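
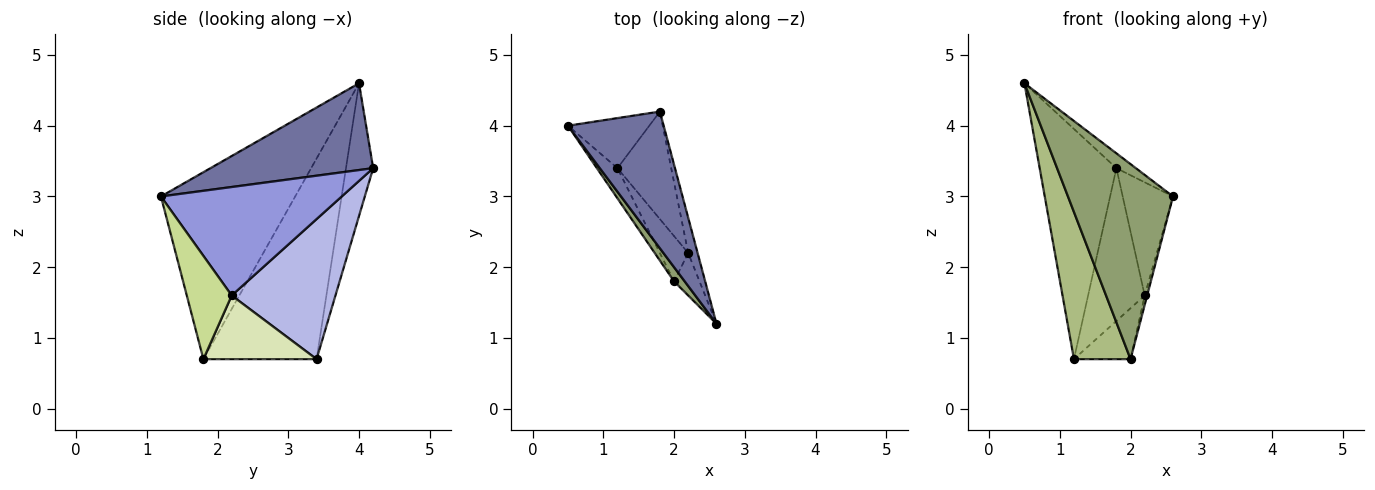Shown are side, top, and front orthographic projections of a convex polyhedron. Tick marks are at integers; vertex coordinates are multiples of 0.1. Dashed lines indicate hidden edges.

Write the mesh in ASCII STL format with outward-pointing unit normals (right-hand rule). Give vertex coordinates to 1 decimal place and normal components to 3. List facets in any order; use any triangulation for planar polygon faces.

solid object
 facet normal 0.669 0.080 0.739
  outer loop
   vertex 1.8 4.2 3.4
   vertex 0.5 4.0 4.6
   vertex 2.6 1.2 3.0
  endloop
 endfacet
 facet normal -0.327 0.923 -0.201
  outer loop
   vertex 1.2 3.4 0.7
   vertex 0.5 4.0 4.6
   vertex 1.8 4.2 3.4
  endloop
 endfacet
 facet normal 0.960 0.267 -0.083
  outer loop
   vertex 2.2 2.2 1.6
   vertex 1.8 4.2 3.4
   vertex 2.6 1.2 3.0
  endloop
 endfacet
 facet normal 0.832 0.454 -0.319
  outer loop
   vertex 2.2 2.2 1.6
   vertex 1.2 3.4 0.7
   vertex 1.8 4.2 3.4
  endloop
 endfacet
 facet normal -0.787 -0.616 0.045
  outer loop
   vertex 2.0 1.8 0.7
   vertex 2.6 1.2 3.0
   vertex 0.5 4.0 4.6
  endloop
 endfacet
 facet normal -0.891 -0.445 -0.091
  outer loop
   vertex 2.0 1.8 0.7
   vertex 0.5 4.0 4.6
   vertex 1.2 3.4 0.7
  endloop
 endfacet
 facet normal 0.970 0.053 -0.239
  outer loop
   vertex 2.0 1.8 0.7
   vertex 2.2 2.2 1.6
   vertex 2.6 1.2 3.0
  endloop
 endfacet
 facet normal 0.831 0.416 -0.369
  outer loop
   vertex 2.0 1.8 0.7
   vertex 1.2 3.4 0.7
   vertex 2.2 2.2 1.6
  endloop
 endfacet
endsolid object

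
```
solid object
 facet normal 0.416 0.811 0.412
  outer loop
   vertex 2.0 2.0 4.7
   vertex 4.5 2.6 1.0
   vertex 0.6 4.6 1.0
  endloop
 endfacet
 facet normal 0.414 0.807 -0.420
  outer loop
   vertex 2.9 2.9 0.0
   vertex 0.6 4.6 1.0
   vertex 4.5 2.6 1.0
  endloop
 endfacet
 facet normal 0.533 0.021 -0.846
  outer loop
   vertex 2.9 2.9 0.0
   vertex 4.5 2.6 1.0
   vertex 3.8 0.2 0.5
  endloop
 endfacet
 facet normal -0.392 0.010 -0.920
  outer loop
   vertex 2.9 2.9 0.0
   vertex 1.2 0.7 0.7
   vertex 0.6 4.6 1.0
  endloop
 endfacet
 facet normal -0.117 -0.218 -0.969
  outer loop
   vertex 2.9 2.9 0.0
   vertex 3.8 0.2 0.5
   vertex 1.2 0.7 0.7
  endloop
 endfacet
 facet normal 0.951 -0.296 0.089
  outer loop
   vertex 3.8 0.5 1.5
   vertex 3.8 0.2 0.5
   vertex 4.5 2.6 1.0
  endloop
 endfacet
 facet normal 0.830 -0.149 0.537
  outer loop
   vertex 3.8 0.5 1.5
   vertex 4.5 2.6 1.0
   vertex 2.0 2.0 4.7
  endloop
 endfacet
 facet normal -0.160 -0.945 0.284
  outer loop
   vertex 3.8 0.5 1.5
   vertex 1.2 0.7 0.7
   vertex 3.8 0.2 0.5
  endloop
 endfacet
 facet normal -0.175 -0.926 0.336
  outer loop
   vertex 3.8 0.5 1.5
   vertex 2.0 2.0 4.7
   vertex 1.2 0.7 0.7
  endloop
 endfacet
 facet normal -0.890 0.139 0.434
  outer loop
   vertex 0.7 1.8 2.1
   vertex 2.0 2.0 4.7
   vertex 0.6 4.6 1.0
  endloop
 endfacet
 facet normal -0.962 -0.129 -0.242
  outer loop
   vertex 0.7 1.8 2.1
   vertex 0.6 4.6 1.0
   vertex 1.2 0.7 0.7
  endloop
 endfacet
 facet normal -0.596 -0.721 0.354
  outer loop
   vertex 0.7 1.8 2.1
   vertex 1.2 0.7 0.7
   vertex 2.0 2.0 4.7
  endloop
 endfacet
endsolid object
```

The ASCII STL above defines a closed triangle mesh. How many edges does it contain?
18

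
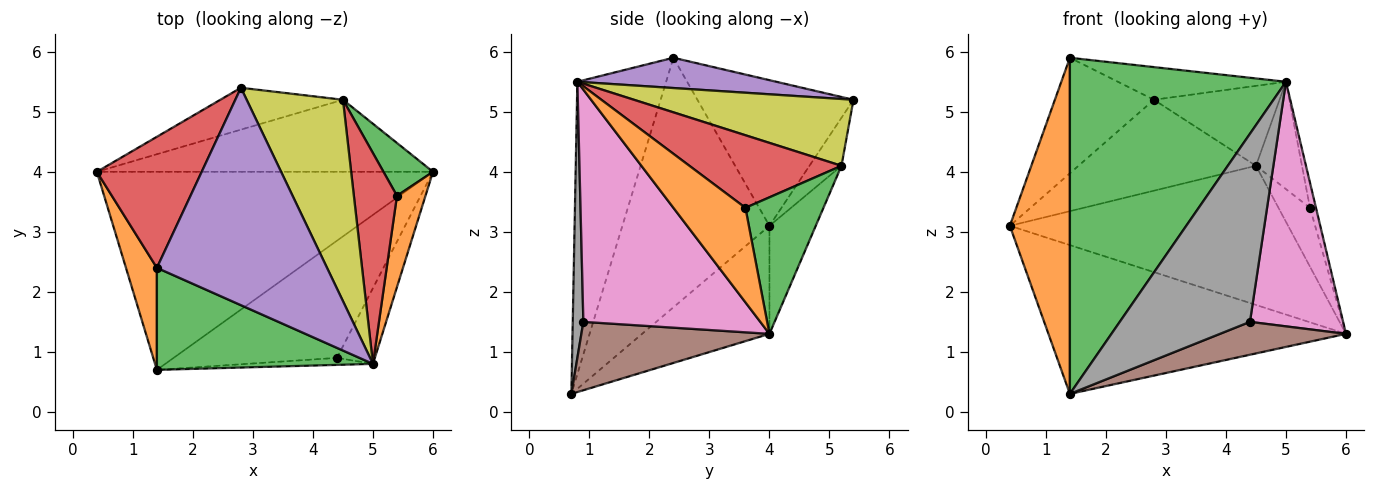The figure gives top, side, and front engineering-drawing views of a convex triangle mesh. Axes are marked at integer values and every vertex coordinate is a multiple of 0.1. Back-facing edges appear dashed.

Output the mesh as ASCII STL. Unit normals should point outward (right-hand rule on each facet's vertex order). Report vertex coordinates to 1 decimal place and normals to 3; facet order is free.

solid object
 facet normal -0.249 0.582 -0.774
  outer loop
   vertex 1.4 0.7 0.3
   vertex 0.4 4.0 3.1
   vertex 6.0 4.0 1.3
  endloop
 endfacet
 facet normal -0.920 -0.375 0.114
  outer loop
   vertex 1.4 2.4 5.9
   vertex 0.4 4.0 3.1
   vertex 1.4 0.7 0.3
  endloop
 endfacet
 facet normal -0.366 -0.891 0.270
  outer loop
   vertex 5.0 0.8 5.5
   vertex 1.4 2.4 5.9
   vertex 1.4 0.7 0.3
  endloop
 endfacet
 facet normal -0.722 0.458 0.519
  outer loop
   vertex 2.8 5.4 5.2
   vertex 0.4 4.0 3.1
   vertex 1.4 2.4 5.9
  endloop
 endfacet
 facet normal 0.173 0.146 0.974
  outer loop
   vertex 2.8 5.4 5.2
   vertex 1.4 2.4 5.9
   vertex 5.0 0.8 5.5
  endloop
 endfacet
 facet normal 0.374 -0.251 -0.893
  outer loop
   vertex 4.4 0.9 1.5
   vertex 1.4 0.7 0.3
   vertex 6.0 4.0 1.3
  endloop
 endfacet
 facet normal 0.876 -0.461 -0.143
  outer loop
   vertex 4.4 0.9 1.5
   vertex 6.0 4.0 1.3
   vertex 5.0 0.8 5.5
  endloop
 endfacet
 facet normal 0.081 -0.996 -0.037
  outer loop
   vertex 4.4 0.9 1.5
   vertex 5.0 0.8 5.5
   vertex 1.4 0.7 0.3
  endloop
 endfacet
 facet normal 0.542 0.310 0.781
  outer loop
   vertex 4.5 5.2 4.1
   vertex 2.8 5.4 5.2
   vertex 5.0 0.8 5.5
  endloop
 endfacet
 facet normal -0.146 0.879 -0.455
  outer loop
   vertex 4.5 5.2 4.1
   vertex 6.0 4.0 1.3
   vertex 0.4 4.0 3.1
  endloop
 endfacet
 facet normal -0.162 0.896 -0.413
  outer loop
   vertex 4.5 5.2 4.1
   vertex 0.4 4.0 3.1
   vertex 2.8 5.4 5.2
  endloop
 endfacet
 facet normal 0.954 0.080 0.288
  outer loop
   vertex 5.4 3.6 3.4
   vertex 5.0 0.8 5.5
   vertex 6.0 4.0 1.3
  endloop
 endfacet
 facet normal 0.879 0.355 0.319
  outer loop
   vertex 5.4 3.6 3.4
   vertex 6.0 4.0 1.3
   vertex 4.5 5.2 4.1
  endloop
 endfacet
 facet normal 0.832 0.252 0.494
  outer loop
   vertex 5.4 3.6 3.4
   vertex 4.5 5.2 4.1
   vertex 5.0 0.8 5.5
  endloop
 endfacet
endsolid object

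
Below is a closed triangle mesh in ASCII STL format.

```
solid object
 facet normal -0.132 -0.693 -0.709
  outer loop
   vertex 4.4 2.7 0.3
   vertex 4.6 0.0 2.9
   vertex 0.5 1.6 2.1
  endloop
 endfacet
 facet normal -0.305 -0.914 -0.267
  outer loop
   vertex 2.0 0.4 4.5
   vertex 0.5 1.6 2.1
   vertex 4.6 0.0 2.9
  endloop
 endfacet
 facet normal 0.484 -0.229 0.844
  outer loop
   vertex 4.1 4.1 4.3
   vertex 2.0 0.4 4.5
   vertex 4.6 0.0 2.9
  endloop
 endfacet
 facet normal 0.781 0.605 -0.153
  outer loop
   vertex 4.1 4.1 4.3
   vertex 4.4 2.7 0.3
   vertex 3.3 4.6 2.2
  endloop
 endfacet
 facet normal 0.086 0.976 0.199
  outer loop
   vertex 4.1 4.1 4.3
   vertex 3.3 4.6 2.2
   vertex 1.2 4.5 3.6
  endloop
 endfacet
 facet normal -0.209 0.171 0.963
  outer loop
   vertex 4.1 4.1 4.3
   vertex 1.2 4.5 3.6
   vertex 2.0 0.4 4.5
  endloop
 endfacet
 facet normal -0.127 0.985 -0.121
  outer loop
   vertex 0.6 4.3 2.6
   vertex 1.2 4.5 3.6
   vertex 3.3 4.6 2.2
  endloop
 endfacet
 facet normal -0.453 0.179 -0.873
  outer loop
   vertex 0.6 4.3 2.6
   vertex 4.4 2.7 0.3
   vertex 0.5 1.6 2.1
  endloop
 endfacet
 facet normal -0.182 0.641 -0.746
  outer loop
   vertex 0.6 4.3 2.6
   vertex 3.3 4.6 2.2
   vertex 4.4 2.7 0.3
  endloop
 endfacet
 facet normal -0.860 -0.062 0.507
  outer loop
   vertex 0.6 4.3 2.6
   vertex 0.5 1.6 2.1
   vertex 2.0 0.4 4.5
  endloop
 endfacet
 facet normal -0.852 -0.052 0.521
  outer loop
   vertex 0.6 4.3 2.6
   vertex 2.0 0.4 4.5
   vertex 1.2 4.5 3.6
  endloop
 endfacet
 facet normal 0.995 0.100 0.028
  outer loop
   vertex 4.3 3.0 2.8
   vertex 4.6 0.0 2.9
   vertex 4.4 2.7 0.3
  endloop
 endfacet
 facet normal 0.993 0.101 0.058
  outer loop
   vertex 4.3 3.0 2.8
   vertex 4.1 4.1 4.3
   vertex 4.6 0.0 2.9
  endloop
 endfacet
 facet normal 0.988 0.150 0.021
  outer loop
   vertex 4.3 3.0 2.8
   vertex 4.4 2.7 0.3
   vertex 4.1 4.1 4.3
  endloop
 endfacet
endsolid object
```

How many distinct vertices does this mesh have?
9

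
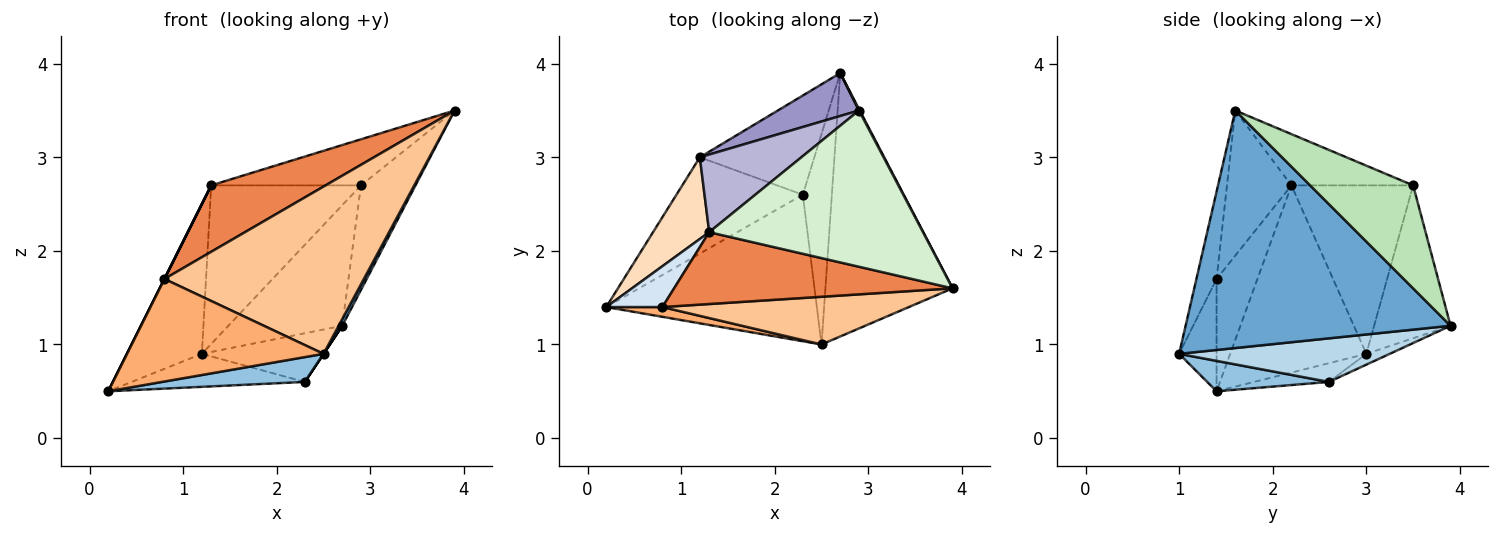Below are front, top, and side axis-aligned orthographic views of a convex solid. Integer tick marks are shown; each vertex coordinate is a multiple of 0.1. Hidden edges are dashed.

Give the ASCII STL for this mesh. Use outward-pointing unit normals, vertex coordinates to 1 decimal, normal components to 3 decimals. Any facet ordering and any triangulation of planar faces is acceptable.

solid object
 facet normal 0.882 -0.012 -0.472
  outer loop
   vertex 2.5 1.0 0.9
   vertex 2.7 3.9 1.2
   vertex 3.9 1.6 3.5
  endloop
 endfacet
 facet normal 0.141 -0.165 -0.976
  outer loop
   vertex 2.3 2.6 0.6
   vertex 2.5 1.0 0.9
   vertex 0.2 1.4 0.5
  endloop
 endfacet
 facet normal 0.832 0.000 -0.555
  outer loop
   vertex 2.3 2.6 0.6
   vertex 2.7 3.9 1.2
   vertex 2.5 1.0 0.9
  endloop
 endfacet
 facet normal -0.894 0.000 0.447
  outer loop
   vertex 0.8 1.4 1.7
   vertex 1.3 2.2 2.7
   vertex 0.2 1.4 0.5
  endloop
 endfacet
 facet normal -0.357 -0.634 0.686
  outer loop
   vertex 0.8 1.4 1.7
   vertex 3.9 1.6 3.5
   vertex 1.3 2.2 2.7
  endloop
 endfacet
 facet normal -0.186 -0.978 0.093
  outer loop
   vertex 0.8 1.4 1.7
   vertex 0.2 1.4 0.5
   vertex 2.5 1.0 0.9
  endloop
 endfacet
 facet normal -0.097 -0.957 0.273
  outer loop
   vertex 0.8 1.4 1.7
   vertex 2.5 1.0 0.9
   vertex 3.9 1.6 3.5
  endloop
 endfacet
 facet normal -0.847 0.466 0.254
  outer loop
   vertex 1.2 3.0 0.9
   vertex 0.2 1.4 0.5
   vertex 1.3 2.2 2.7
  endloop
 endfacet
 facet normal -0.139 0.321 -0.937
  outer loop
   vertex 1.2 3.0 0.9
   vertex 2.3 2.6 0.6
   vertex 0.2 1.4 0.5
  endloop
 endfacet
 facet normal -0.084 0.439 -0.895
  outer loop
   vertex 1.2 3.0 0.9
   vertex 2.7 3.9 1.2
   vertex 2.3 2.6 0.6
  endloop
 endfacet
 facet normal 0.884 0.468 0.007
  outer loop
   vertex 2.9 3.5 2.7
   vertex 3.9 1.6 3.5
   vertex 2.7 3.9 1.2
  endloop
 endfacet
 facet normal -0.224 0.276 0.935
  outer loop
   vertex 2.9 3.5 2.7
   vertex 1.3 2.2 2.7
   vertex 3.9 1.6 3.5
  endloop
 endfacet
 facet normal -0.534 0.796 0.284
  outer loop
   vertex 2.9 3.5 2.7
   vertex 2.7 3.9 1.2
   vertex 1.2 3.0 0.9
  endloop
 endfacet
 facet normal -0.589 0.726 0.355
  outer loop
   vertex 2.9 3.5 2.7
   vertex 1.2 3.0 0.9
   vertex 1.3 2.2 2.7
  endloop
 endfacet
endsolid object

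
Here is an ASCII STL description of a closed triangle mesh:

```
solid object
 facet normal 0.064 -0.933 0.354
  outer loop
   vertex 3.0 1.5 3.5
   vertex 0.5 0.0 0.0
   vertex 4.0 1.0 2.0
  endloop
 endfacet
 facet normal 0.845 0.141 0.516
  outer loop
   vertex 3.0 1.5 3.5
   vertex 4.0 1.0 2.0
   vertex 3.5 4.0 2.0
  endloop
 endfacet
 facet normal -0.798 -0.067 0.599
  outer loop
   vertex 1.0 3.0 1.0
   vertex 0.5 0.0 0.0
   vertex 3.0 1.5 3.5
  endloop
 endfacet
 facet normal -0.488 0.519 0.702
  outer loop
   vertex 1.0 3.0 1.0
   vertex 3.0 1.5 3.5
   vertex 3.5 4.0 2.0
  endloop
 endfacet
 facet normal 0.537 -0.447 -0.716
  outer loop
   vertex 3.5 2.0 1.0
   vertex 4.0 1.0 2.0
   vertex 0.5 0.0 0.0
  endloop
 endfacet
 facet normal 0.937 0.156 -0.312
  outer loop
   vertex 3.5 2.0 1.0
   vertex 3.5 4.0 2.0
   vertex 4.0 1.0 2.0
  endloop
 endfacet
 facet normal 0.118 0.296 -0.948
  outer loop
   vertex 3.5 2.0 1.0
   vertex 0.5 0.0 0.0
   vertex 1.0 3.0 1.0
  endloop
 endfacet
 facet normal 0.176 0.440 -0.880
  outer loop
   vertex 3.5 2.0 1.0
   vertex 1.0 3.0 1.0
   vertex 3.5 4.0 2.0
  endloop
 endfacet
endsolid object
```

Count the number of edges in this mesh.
12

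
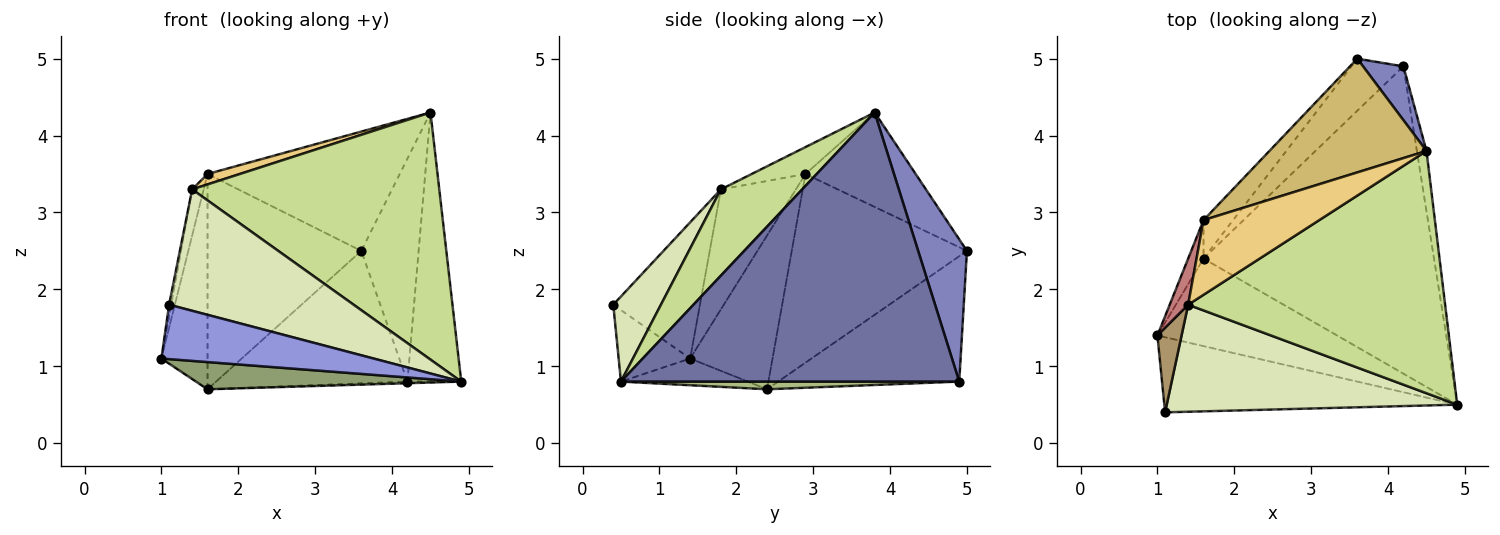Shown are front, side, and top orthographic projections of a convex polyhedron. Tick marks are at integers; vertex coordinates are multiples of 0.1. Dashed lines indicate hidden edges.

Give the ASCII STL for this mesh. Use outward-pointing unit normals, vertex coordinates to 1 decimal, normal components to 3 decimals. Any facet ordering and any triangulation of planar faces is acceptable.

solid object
 facet normal 0.987 0.157 -0.035
  outer loop
   vertex 4.2 4.9 0.8
   vertex 4.5 3.8 4.3
   vertex 4.9 0.5 0.8
  endloop
 endfacet
 facet normal 0.637 0.749 0.181
  outer loop
   vertex 4.2 4.9 0.8
   vertex 3.6 5.0 2.5
   vertex 4.5 3.8 4.3
  endloop
 endfacet
 facet normal -0.194 -0.576 -0.794
  outer loop
   vertex 1.1 0.4 1.8
   vertex 1.0 1.4 1.1
   vertex 4.9 0.5 0.8
  endloop
 endfacet
 facet normal -0.661 0.698 -0.274
  outer loop
   vertex 1.6 2.4 0.7
   vertex 3.6 5.0 2.5
   vertex 4.2 4.9 0.8
  endloop
 endfacet
 facet normal -0.141 -0.294 -0.945
  outer loop
   vertex 1.6 2.4 0.7
   vertex 4.9 0.5 0.8
   vertex 1.0 1.4 1.1
  endloop
 endfacet
 facet normal 0.033 0.005 -0.999
  outer loop
   vertex 1.6 2.4 0.7
   vertex 4.2 4.9 0.8
   vertex 4.9 0.5 0.8
  endloop
 endfacet
 facet normal 0.229 -0.695 0.682
  outer loop
   vertex 1.4 1.8 3.3
   vertex 4.9 0.5 0.8
   vertex 4.5 3.8 4.3
  endloop
 endfacet
 facet normal 0.190 -0.736 0.649
  outer loop
   vertex 1.4 1.8 3.3
   vertex 1.1 0.4 1.8
   vertex 4.9 0.5 0.8
  endloop
 endfacet
 facet normal -0.984 0.024 0.175
  outer loop
   vertex 1.4 1.8 3.3
   vertex 1.0 1.4 1.1
   vertex 1.1 0.4 1.8
  endloop
 endfacet
 facet normal -0.383 0.669 0.637
  outer loop
   vertex 1.6 2.9 3.5
   vertex 4.5 3.8 4.3
   vertex 3.6 5.0 2.5
  endloop
 endfacet
 facet normal -0.224 -0.135 0.965
  outer loop
   vertex 1.6 2.9 3.5
   vertex 1.4 1.8 3.3
   vertex 4.5 3.8 4.3
  endloop
 endfacet
 facet normal -0.746 0.655 -0.117
  outer loop
   vertex 1.6 2.9 3.5
   vertex 3.6 5.0 2.5
   vertex 1.6 2.4 0.7
  endloop
 endfacet
 facet normal -0.869 0.487 -0.087
  outer loop
   vertex 1.6 2.9 3.5
   vertex 1.6 2.4 0.7
   vertex 1.0 1.4 1.1
  endloop
 endfacet
 facet normal -0.977 0.150 0.150
  outer loop
   vertex 1.6 2.9 3.5
   vertex 1.0 1.4 1.1
   vertex 1.4 1.8 3.3
  endloop
 endfacet
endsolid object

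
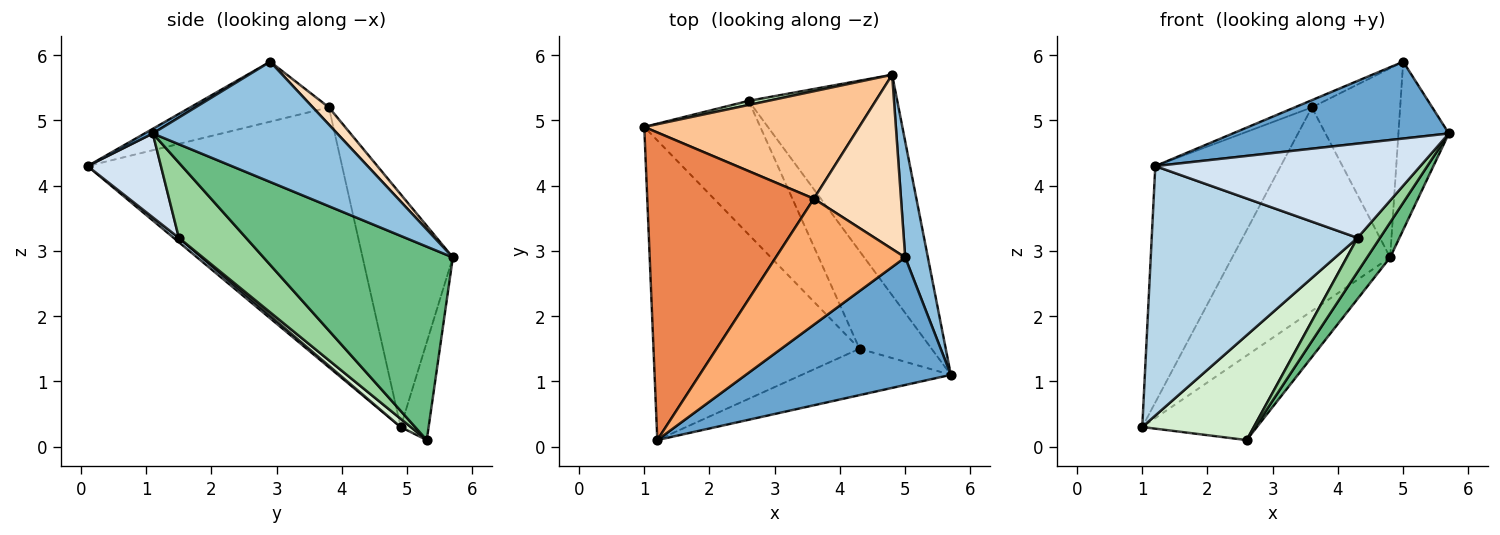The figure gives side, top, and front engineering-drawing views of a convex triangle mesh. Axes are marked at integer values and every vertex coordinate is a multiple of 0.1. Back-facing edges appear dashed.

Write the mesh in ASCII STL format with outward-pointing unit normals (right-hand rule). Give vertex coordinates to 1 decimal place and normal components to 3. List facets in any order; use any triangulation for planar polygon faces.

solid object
 facet normal 0.019 -0.516 0.856
  outer loop
   vertex 5.0 2.9 5.9
   vertex 1.2 0.1 4.3
   vertex 5.7 1.1 4.8
  endloop
 endfacet
 facet normal 0.949 0.260 0.179
  outer loop
   vertex 4.8 5.7 2.9
   vertex 5.0 2.9 5.9
   vertex 5.7 1.1 4.8
  endloop
 endfacet
 facet normal 0.016 -0.640 -0.768
  outer loop
   vertex 4.3 1.5 3.2
   vertex 1.2 0.1 4.3
   vertex 1.0 4.9 0.3
  endloop
 endfacet
 facet normal 0.241 -0.871 -0.429
  outer loop
   vertex 4.3 1.5 3.2
   vertex 5.7 1.1 4.8
   vertex 1.2 0.1 4.3
  endloop
 endfacet
 facet normal -0.778 0.383 0.499
  outer loop
   vertex 3.6 3.8 5.2
   vertex 1.0 4.9 0.3
   vertex 1.2 0.1 4.3
  endloop
 endfacet
 facet normal -0.420 0.052 0.906
  outer loop
   vertex 3.6 3.8 5.2
   vertex 1.2 0.1 4.3
   vertex 5.0 2.9 5.9
  endloop
 endfacet
 facet normal -0.451 0.789 0.417
  outer loop
   vertex 3.6 3.8 5.2
   vertex 4.8 5.7 2.9
   vertex 1.0 4.9 0.3
  endloop
 endfacet
 facet normal 0.133 0.729 0.672
  outer loop
   vertex 3.6 3.8 5.2
   vertex 5.0 2.9 5.9
   vertex 4.8 5.7 2.9
  endloop
 endfacet
 facet normal 0.789 -0.096 -0.606
  outer loop
   vertex 2.6 5.3 0.1
   vertex 4.8 5.7 2.9
   vertex 5.7 1.1 4.8
  endloop
 endfacet
 facet normal 0.702 -0.235 -0.673
  outer loop
   vertex 2.6 5.3 0.1
   vertex 5.7 1.1 4.8
   vertex 4.3 1.5 3.2
  endloop
 endfacet
 facet normal -0.237 0.970 0.047
  outer loop
   vertex 2.6 5.3 0.1
   vertex 1.0 4.9 0.3
   vertex 4.8 5.7 2.9
  endloop
 endfacet
 facet normal 0.056 -0.616 -0.786
  outer loop
   vertex 2.6 5.3 0.1
   vertex 4.3 1.5 3.2
   vertex 1.0 4.9 0.3
  endloop
 endfacet
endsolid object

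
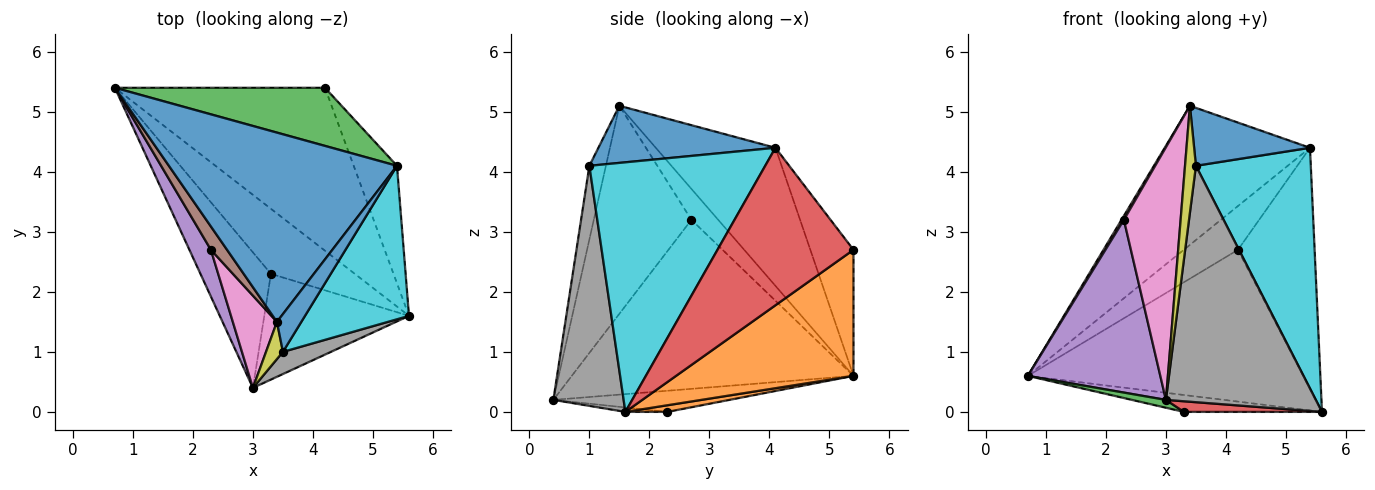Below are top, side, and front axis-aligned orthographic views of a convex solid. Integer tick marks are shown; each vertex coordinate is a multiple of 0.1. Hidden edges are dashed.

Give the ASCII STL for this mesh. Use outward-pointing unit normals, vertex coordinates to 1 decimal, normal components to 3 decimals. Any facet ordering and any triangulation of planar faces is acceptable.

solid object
 facet normal -0.438 0.532 0.724
  outer loop
   vertex 5.4 4.1 4.4
   vertex 0.7 5.4 0.6
   vertex 3.4 1.5 5.1
  endloop
 endfacet
 facet normal 0.076 0.251 -0.965
  outer loop
   vertex 3.3 2.3 0.0
   vertex 0.7 5.4 0.6
   vertex 5.6 1.6 0.0
  endloop
 endfacet
 facet normal -0.287 -0.055 -0.956
  outer loop
   vertex 3.3 2.3 0.0
   vertex 3.0 0.4 0.2
   vertex 0.7 5.4 0.6
  endloop
 endfacet
 facet normal -0.030 -0.100 -0.995
  outer loop
   vertex 3.3 2.3 0.0
   vertex 5.6 1.6 0.0
   vertex 3.0 0.4 0.2
  endloop
 endfacet
 facet normal -0.899 -0.423 0.114
  outer loop
   vertex 2.3 2.7 3.2
   vertex 0.7 5.4 0.6
   vertex 3.0 0.4 0.2
  endloop
 endfacet
 facet normal -0.884 -0.079 0.462
  outer loop
   vertex 2.3 2.7 3.2
   vertex 3.4 1.5 5.1
   vertex 0.7 5.4 0.6
  endloop
 endfacet
 facet normal -0.851 -0.494 0.180
  outer loop
   vertex 2.3 2.7 3.2
   vertex 3.0 0.4 0.2
   vertex 3.4 1.5 5.1
  endloop
 endfacet
 facet normal 0.423 -0.902 0.085
  outer loop
   vertex 3.5 1.0 4.1
   vertex 3.0 0.4 0.2
   vertex 5.6 1.6 0.0
  endloop
 endfacet
 facet normal -0.820 -0.541 0.188
  outer loop
   vertex 3.5 1.0 4.1
   vertex 3.4 1.5 5.1
   vertex 3.0 0.4 0.2
  endloop
 endfacet
 facet normal 0.791 -0.516 0.329
  outer loop
   vertex 3.5 1.0 4.1
   vertex 5.6 1.6 0.0
   vertex 5.4 4.1 4.4
  endloop
 endfacet
 facet normal 0.788 -0.516 0.337
  outer loop
   vertex 3.5 1.0 4.1
   vertex 5.4 4.1 4.4
   vertex 3.4 1.5 5.1
  endloop
 endfacet
 facet normal 0.402 0.624 -0.670
  outer loop
   vertex 4.2 5.4 2.7
   vertex 5.6 1.6 0.0
   vertex 0.7 5.4 0.6
  endloop
 endfacet
 facet normal -0.432 0.543 0.720
  outer loop
   vertex 4.2 5.4 2.7
   vertex 0.7 5.4 0.6
   vertex 5.4 4.1 4.4
  endloop
 endfacet
 facet normal 0.847 0.478 -0.233
  outer loop
   vertex 4.2 5.4 2.7
   vertex 5.4 4.1 4.4
   vertex 5.6 1.6 0.0
  endloop
 endfacet
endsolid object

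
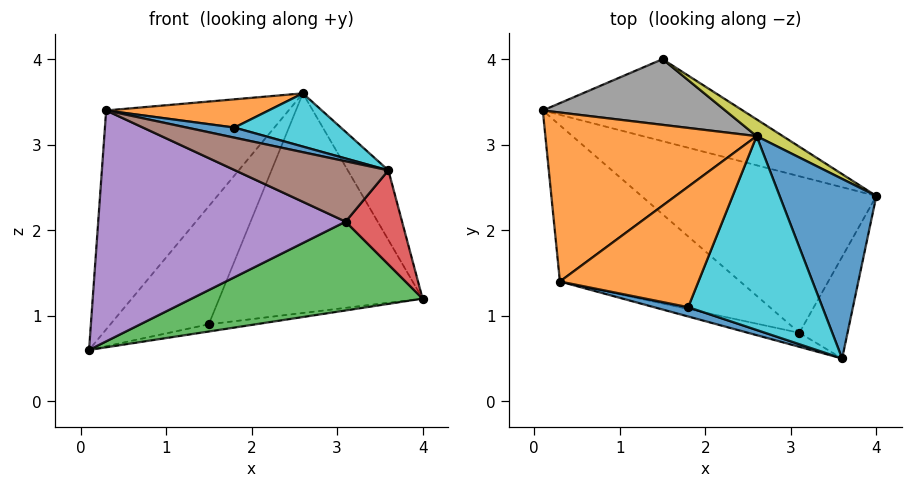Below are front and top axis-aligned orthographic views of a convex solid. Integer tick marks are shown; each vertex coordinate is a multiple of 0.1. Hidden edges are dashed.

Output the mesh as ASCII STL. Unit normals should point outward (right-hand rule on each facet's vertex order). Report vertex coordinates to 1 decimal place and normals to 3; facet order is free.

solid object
 facet normal 0.872 0.177 0.457
  outer loop
   vertex 2.6 3.1 3.6
   vertex 3.6 0.5 2.7
   vertex 4.0 2.4 1.2
  endloop
 endfacet
 facet normal -0.538 0.667 0.515
  outer loop
   vertex 0.3 1.4 3.4
   vertex 2.6 3.1 3.6
   vertex 0.1 3.4 0.6
  endloop
 endfacet
 facet normal 0.007 -0.493 -0.870
  outer loop
   vertex 3.1 0.8 2.1
   vertex 0.1 3.4 0.6
   vertex 4.0 2.4 1.2
  endloop
 endfacet
 facet normal 0.428 -0.614 -0.663
  outer loop
   vertex 3.1 0.8 2.1
   vertex 4.0 2.4 1.2
   vertex 3.6 0.5 2.7
  endloop
 endfacet
 facet normal -0.401 -0.759 -0.513
  outer loop
   vertex 3.1 0.8 2.1
   vertex 0.3 1.4 3.4
   vertex 0.1 3.4 0.6
  endloop
 endfacet
 facet normal -0.299 -0.930 -0.215
  outer loop
   vertex 3.1 0.8 2.1
   vertex 3.6 0.5 2.7
   vertex 0.3 1.4 3.4
  endloop
 endfacet
 facet normal 0.173 0.087 -0.981
  outer loop
   vertex 1.5 4.0 0.9
   vertex 4.0 2.4 1.2
   vertex 0.1 3.4 0.6
  endloop
 endfacet
 facet normal -0.432 0.788 0.439
  outer loop
   vertex 1.5 4.0 0.9
   vertex 0.1 3.4 0.6
   vertex 2.6 3.1 3.6
  endloop
 endfacet
 facet normal 0.532 0.844 0.064
  outer loop
   vertex 1.5 4.0 0.9
   vertex 2.6 3.1 3.6
   vertex 4.0 2.4 1.2
  endloop
 endfacet
 facet normal 0.177 -0.261 0.949
  outer loop
   vertex 1.8 1.1 3.2
   vertex 3.6 0.5 2.7
   vertex 2.6 3.1 3.6
  endloop
 endfacet
 facet normal -0.056 -0.734 0.677
  outer loop
   vertex 1.8 1.1 3.2
   vertex 0.3 1.4 3.4
   vertex 3.6 0.5 2.7
  endloop
 endfacet
 facet normal 0.084 -0.228 0.970
  outer loop
   vertex 1.8 1.1 3.2
   vertex 2.6 3.1 3.6
   vertex 0.3 1.4 3.4
  endloop
 endfacet
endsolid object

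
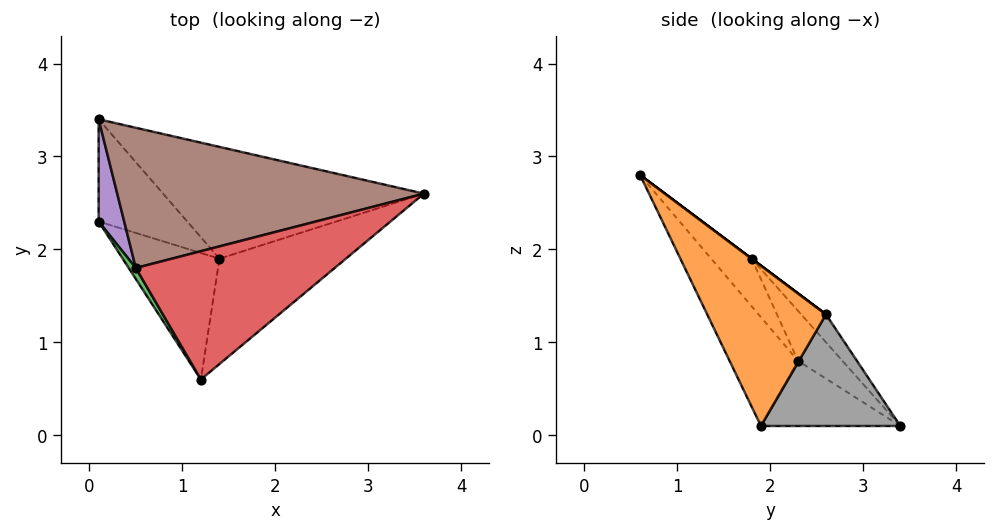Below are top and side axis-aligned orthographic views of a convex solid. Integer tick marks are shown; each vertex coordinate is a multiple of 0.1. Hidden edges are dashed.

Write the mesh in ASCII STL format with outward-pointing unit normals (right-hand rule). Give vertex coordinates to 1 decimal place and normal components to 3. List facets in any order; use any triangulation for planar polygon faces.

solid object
 facet normal -0.463 -0.785 -0.412
  outer loop
   vertex 1.4 1.9 0.1
   vertex 1.2 0.6 2.8
   vertex 0.1 2.3 0.8
  endloop
 endfacet
 facet normal 0.455 -0.815 -0.359
  outer loop
   vertex 1.4 1.9 0.1
   vertex 3.6 2.6 1.3
   vertex 1.2 0.6 2.8
  endloop
 endfacet
 facet normal -0.896 -0.422 0.134
  outer loop
   vertex 0.5 1.8 1.9
   vertex 0.1 2.3 0.8
   vertex 1.2 0.6 2.8
  endloop
 endfacet
 facet normal 0.000 0.600 0.800
  outer loop
   vertex 0.5 1.8 1.9
   vertex 1.2 0.6 2.8
   vertex 3.6 2.6 1.3
  endloop
 endfacet
 facet normal -0.855 0.278 0.437
  outer loop
   vertex 0.1 3.4 0.1
   vertex 0.1 2.3 0.8
   vertex 0.5 1.8 1.9
  endloop
 endfacet
 facet normal -0.061 0.739 0.671
  outer loop
   vertex 0.1 3.4 0.1
   vertex 0.5 1.8 1.9
   vertex 3.6 2.6 1.3
  endloop
 endfacet
 facet normal -0.527 -0.456 -0.717
  outer loop
   vertex 0.1 3.4 0.1
   vertex 1.4 1.9 0.1
   vertex 0.1 2.3 0.8
  endloop
 endfacet
 facet normal 0.372 0.323 -0.870
  outer loop
   vertex 0.1 3.4 0.1
   vertex 3.6 2.6 1.3
   vertex 1.4 1.9 0.1
  endloop
 endfacet
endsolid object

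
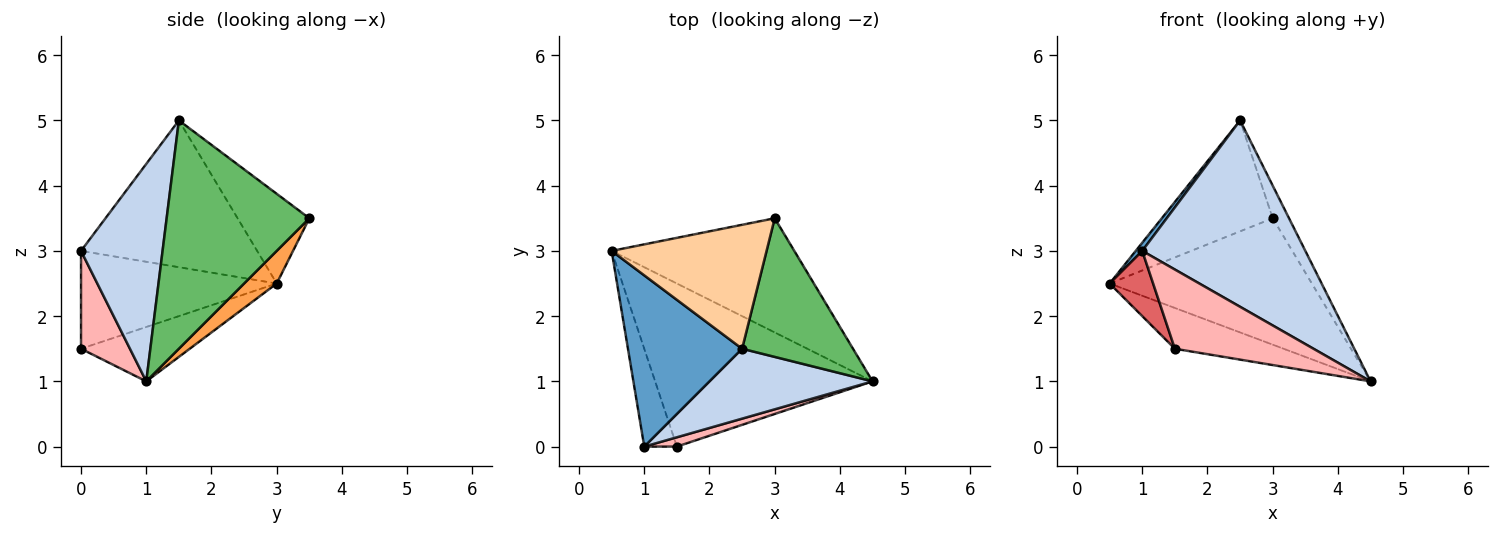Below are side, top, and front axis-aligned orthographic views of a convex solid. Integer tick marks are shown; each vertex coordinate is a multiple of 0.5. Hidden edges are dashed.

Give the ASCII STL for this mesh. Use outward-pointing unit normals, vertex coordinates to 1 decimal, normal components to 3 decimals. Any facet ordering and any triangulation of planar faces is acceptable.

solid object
 facet normal -0.789 -0.029 0.614
  outer loop
   vertex 2.5 1.5 5.0
   vertex 0.5 3.0 2.5
   vertex 1.0 0.0 3.0
  endloop
 endfacet
 facet normal 0.424 -0.848 0.318
  outer loop
   vertex 2.5 1.5 5.0
   vertex 1.0 0.0 3.0
   vertex 4.5 1.0 1.0
  endloop
 endfacet
 facet normal 0.119 0.737 -0.666
  outer loop
   vertex 3.0 3.5 3.5
   vertex 4.5 1.0 1.0
   vertex 0.5 3.0 2.5
  endloop
 endfacet
 facet normal -0.396 0.612 0.684
  outer loop
   vertex 3.0 3.5 3.5
   vertex 0.5 3.0 2.5
   vertex 2.5 1.5 5.0
  endloop
 endfacet
 facet normal 0.895 0.102 0.435
  outer loop
   vertex 3.0 3.5 3.5
   vertex 2.5 1.5 5.0
   vertex 4.5 1.0 1.0
  endloop
 endfacet
 facet normal -0.236 0.236 -0.943
  outer loop
   vertex 1.5 0.0 1.5
   vertex 0.5 3.0 2.5
   vertex 4.5 1.0 1.0
  endloop
 endfacet
 facet normal -0.928 -0.206 -0.309
  outer loop
   vertex 1.5 0.0 1.5
   vertex 1.0 0.0 3.0
   vertex 0.5 3.0 2.5
  endloop
 endfacet
 facet normal 0.331 -0.937 0.110
  outer loop
   vertex 1.5 0.0 1.5
   vertex 4.5 1.0 1.0
   vertex 1.0 0.0 3.0
  endloop
 endfacet
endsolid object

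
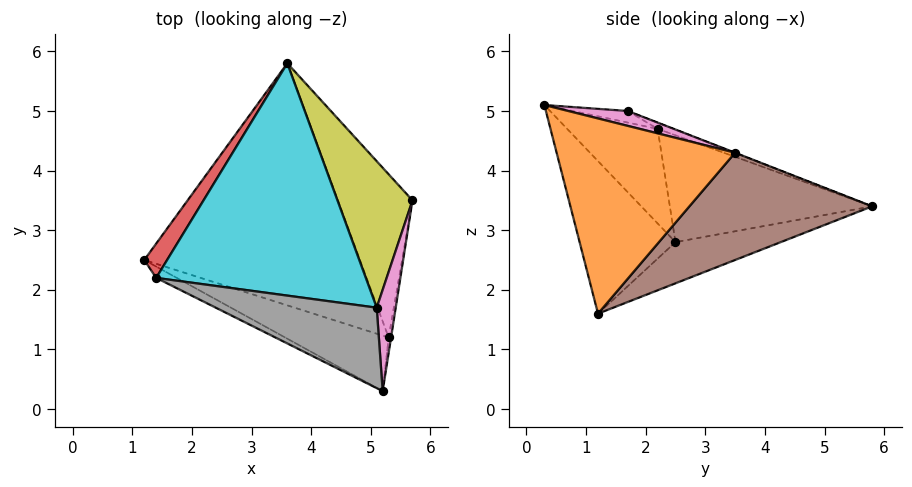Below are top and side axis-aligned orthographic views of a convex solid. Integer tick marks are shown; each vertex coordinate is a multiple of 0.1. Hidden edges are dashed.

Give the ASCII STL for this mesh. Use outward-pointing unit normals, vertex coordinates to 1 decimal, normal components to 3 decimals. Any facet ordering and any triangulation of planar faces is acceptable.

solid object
 facet normal -0.357 -0.902 -0.242
  outer loop
   vertex 5.3 1.2 1.6
   vertex 5.2 0.3 5.1
   vertex 1.2 2.5 2.8
  endloop
 endfacet
 facet normal 0.987 -0.157 -0.012
  outer loop
   vertex 5.3 1.2 1.6
   vertex 5.7 3.5 4.3
   vertex 5.2 0.3 5.1
  endloop
 endfacet
 facet normal -0.437 -0.894 -0.095
  outer loop
   vertex 1.4 2.2 4.7
   vertex 1.2 2.5 2.8
   vertex 5.2 0.3 5.1
  endloop
 endfacet
 facet normal -0.811 0.558 0.174
  outer loop
   vertex 3.6 5.8 3.4
   vertex 1.2 2.5 2.8
   vertex 1.4 2.2 4.7
  endloop
 endfacet
 facet normal -0.179 0.300 -0.937
  outer loop
   vertex 3.6 5.8 3.4
   vertex 5.3 1.2 1.6
   vertex 1.2 2.5 2.8
  endloop
 endfacet
 facet normal 0.727 0.466 -0.505
  outer loop
   vertex 3.6 5.8 3.4
   vertex 5.7 3.5 4.3
   vertex 5.3 1.2 1.6
  endloop
 endfacet
 facet normal 0.614 0.100 0.783
  outer loop
   vertex 5.1 1.7 5.0
   vertex 5.2 0.3 5.1
   vertex 5.7 3.5 4.3
  endloop
 endfacet
 facet normal -0.072 0.066 0.995
  outer loop
   vertex 5.1 1.7 5.0
   vertex 1.4 2.2 4.7
   vertex 5.2 0.3 5.1
  endloop
 endfacet
 facet normal -0.002 0.363 0.932
  outer loop
   vertex 5.1 1.7 5.0
   vertex 5.7 3.5 4.3
   vertex 3.6 5.8 3.4
  endloop
 endfacet
 facet normal -0.028 0.355 0.935
  outer loop
   vertex 5.1 1.7 5.0
   vertex 3.6 5.8 3.4
   vertex 1.4 2.2 4.7
  endloop
 endfacet
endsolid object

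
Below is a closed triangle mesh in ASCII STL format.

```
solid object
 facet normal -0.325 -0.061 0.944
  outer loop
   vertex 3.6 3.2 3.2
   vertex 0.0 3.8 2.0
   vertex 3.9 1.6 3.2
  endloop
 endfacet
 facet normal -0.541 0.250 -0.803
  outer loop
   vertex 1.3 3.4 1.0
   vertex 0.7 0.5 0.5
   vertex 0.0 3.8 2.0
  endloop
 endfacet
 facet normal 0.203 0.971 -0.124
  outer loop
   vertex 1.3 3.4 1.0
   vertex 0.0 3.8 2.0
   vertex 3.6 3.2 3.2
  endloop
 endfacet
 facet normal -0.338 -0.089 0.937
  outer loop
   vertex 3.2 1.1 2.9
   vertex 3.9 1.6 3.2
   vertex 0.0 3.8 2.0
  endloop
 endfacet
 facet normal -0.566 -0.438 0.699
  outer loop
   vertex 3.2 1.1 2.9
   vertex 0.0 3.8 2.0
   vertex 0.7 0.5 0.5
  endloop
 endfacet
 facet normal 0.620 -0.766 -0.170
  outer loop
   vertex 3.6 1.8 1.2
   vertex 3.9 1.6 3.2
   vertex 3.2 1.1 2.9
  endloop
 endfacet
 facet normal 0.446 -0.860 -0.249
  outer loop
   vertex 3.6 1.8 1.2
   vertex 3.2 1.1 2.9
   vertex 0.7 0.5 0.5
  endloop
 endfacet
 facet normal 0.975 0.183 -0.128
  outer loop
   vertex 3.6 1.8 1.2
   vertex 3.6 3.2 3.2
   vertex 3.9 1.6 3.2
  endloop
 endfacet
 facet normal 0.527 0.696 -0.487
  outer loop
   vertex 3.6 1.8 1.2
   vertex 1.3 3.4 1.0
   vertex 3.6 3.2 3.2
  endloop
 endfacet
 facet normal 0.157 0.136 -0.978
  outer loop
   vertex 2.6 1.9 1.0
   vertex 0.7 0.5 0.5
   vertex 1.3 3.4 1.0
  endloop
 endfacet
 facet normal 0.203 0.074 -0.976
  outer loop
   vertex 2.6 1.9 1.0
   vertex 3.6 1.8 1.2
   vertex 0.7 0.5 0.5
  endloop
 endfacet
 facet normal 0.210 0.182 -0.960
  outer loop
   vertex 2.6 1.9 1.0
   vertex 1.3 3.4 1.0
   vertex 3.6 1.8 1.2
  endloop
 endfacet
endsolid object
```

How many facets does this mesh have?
12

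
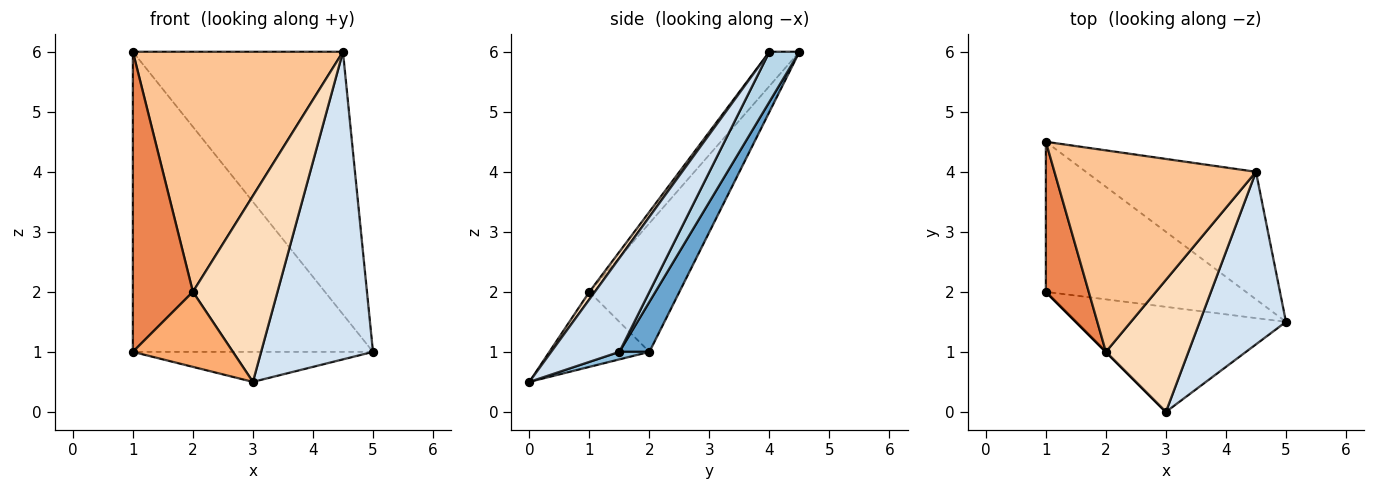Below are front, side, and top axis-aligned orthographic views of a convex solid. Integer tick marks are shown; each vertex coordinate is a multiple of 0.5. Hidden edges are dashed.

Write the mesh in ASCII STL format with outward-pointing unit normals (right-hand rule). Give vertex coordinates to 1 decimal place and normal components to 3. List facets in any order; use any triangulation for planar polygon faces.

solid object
 facet normal 0.111 0.889 -0.444
  outer loop
   vertex 1.0 4.5 6.0
   vertex 5.0 1.5 1.0
   vertex 1.0 2.0 1.0
  endloop
 endfacet
 facet normal 0.034 0.275 -0.961
  outer loop
   vertex 3.0 0.0 0.5
   vertex 1.0 2.0 1.0
   vertex 5.0 1.5 1.0
  endloop
 endfacet
 facet normal 0.127 0.892 -0.433
  outer loop
   vertex 4.5 4.0 6.0
   vertex 5.0 1.5 1.0
   vertex 1.0 4.5 6.0
  endloop
 endfacet
 facet normal 0.470 -0.770 0.432
  outer loop
   vertex 4.5 4.0 6.0
   vertex 3.0 0.0 0.5
   vertex 5.0 1.5 1.0
  endloop
 endfacet
 facet normal -0.802 -0.535 0.267
  outer loop
   vertex 2.0 1.0 2.0
   vertex 1.0 4.5 6.0
   vertex 1.0 2.0 1.0
  endloop
 endfacet
 facet normal -0.707 -0.707 0.000
  outer loop
   vertex 2.0 1.0 2.0
   vertex 1.0 2.0 1.0
   vertex 3.0 0.0 0.5
  endloop
 endfacet
 facet normal -0.109 -0.761 0.639
  outer loop
   vertex 2.0 1.0 2.0
   vertex 4.5 4.0 6.0
   vertex 1.0 4.5 6.0
  endloop
 endfacet
 facet normal 0.053 -0.814 0.578
  outer loop
   vertex 2.0 1.0 2.0
   vertex 3.0 0.0 0.5
   vertex 4.5 4.0 6.0
  endloop
 endfacet
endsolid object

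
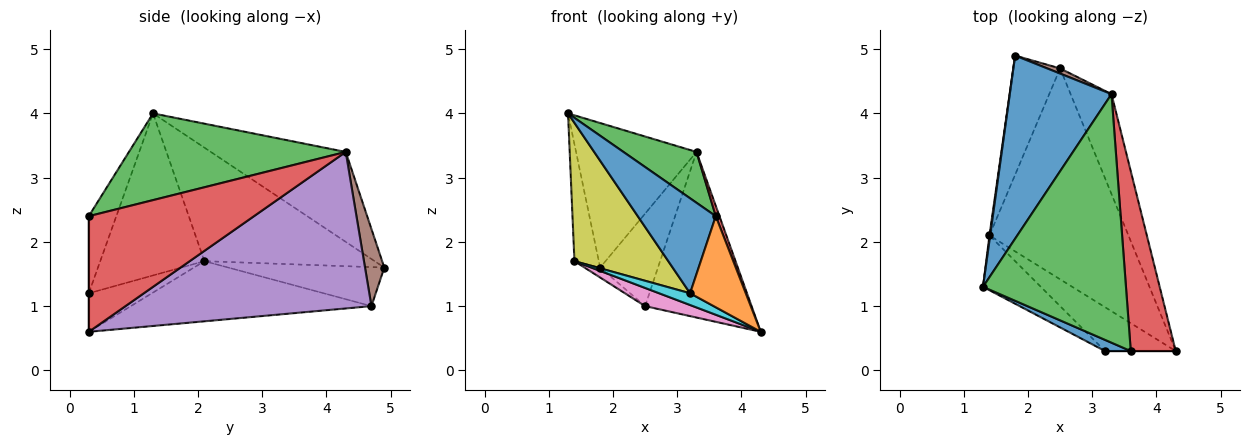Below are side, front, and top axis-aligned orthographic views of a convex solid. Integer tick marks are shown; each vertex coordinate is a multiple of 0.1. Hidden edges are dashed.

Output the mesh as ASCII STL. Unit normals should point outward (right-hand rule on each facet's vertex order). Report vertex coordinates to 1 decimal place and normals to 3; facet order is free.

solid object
 facet normal -0.570 0.509 0.645
  outer loop
   vertex 3.3 4.3 3.4
   vertex 1.8 4.9 1.6
   vertex 1.3 1.3 4.0
  endloop
 endfacet
 facet normal -0.990 0.142 0.006
  outer loop
   vertex 1.4 2.1 1.7
   vertex 1.3 1.3 4.0
   vertex 1.8 4.9 1.6
  endloop
 endfacet
 facet normal 0.511 -0.172 0.842
  outer loop
   vertex 3.6 0.3 2.4
   vertex 3.3 4.3 3.4
   vertex 1.3 1.3 4.0
  endloop
 endfacet
 facet normal 0.932 -0.021 0.362
  outer loop
   vertex 3.6 0.3 2.4
   vertex 4.3 0.3 0.6
   vertex 3.3 4.3 3.4
  endloop
 endfacet
 facet normal 0.892 0.386 -0.233
  outer loop
   vertex 2.5 4.7 1.0
   vertex 3.3 4.3 3.4
   vertex 4.3 0.3 0.6
  endloop
 endfacet
 facet normal 0.316 0.947 0.053
  outer loop
   vertex 2.5 4.7 1.0
   vertex 1.8 4.9 1.6
   vertex 3.3 4.3 3.4
  endloop
 endfacet
 facet normal -0.396 -0.079 -0.915
  outer loop
   vertex 2.5 4.7 1.0
   vertex 4.3 0.3 0.6
   vertex 1.4 2.1 1.7
  endloop
 endfacet
 facet normal -0.639 0.064 -0.767
  outer loop
   vertex 2.5 4.7 1.0
   vertex 1.4 2.1 1.7
   vertex 1.8 4.9 1.6
  endloop
 endfacet
 facet normal -0.718 -0.647 -0.256
  outer loop
   vertex 3.2 0.3 1.2
   vertex 1.3 1.3 4.0
   vertex 1.4 2.1 1.7
  endloop
 endfacet
 facet normal -0.466 -0.229 -0.855
  outer loop
   vertex 3.2 0.3 1.2
   vertex 1.4 2.1 1.7
   vertex 4.3 0.3 0.6
  endloop
 endfacet
 facet normal -0.331 -0.937 0.110
  outer loop
   vertex 3.2 0.3 1.2
   vertex 3.6 0.3 2.4
   vertex 1.3 1.3 4.0
  endloop
 endfacet
 facet normal 0.000 -1.000 0.000
  outer loop
   vertex 3.2 0.3 1.2
   vertex 4.3 0.3 0.6
   vertex 3.6 0.3 2.4
  endloop
 endfacet
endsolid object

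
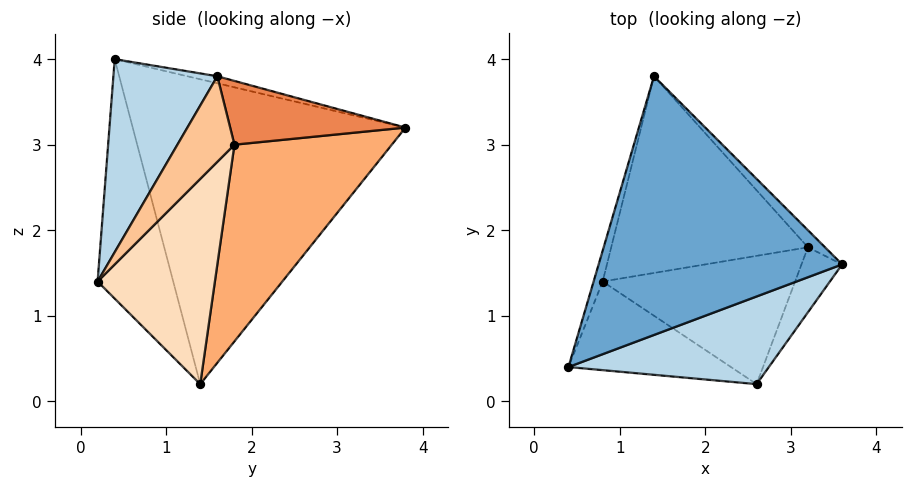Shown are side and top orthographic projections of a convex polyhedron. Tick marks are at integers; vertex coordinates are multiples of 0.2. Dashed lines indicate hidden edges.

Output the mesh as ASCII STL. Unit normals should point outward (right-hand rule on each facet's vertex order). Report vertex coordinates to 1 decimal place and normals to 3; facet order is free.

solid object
 facet normal -0.028 0.237 0.971
  outer loop
   vertex 1.4 3.8 3.2
   vertex 0.4 0.4 4.0
   vertex 3.6 1.6 3.8
  endloop
 endfacet
 facet normal -0.961 0.276 -0.029
  outer loop
   vertex 0.8 1.4 0.2
   vertex 0.4 0.4 4.0
   vertex 1.4 3.8 3.2
  endloop
 endfacet
 facet normal 0.347 -0.866 0.360
  outer loop
   vertex 2.6 0.2 1.4
   vertex 3.6 1.6 3.8
   vertex 0.4 0.4 4.0
  endloop
 endfacet
 facet normal -0.401 -0.874 -0.272
  outer loop
   vertex 2.6 0.2 1.4
   vertex 0.4 0.4 4.0
   vertex 0.8 1.4 0.2
  endloop
 endfacet
 facet normal 0.720 0.667 -0.193
  outer loop
   vertex 3.2 1.8 3.0
   vertex 1.4 3.8 3.2
   vertex 3.6 1.6 3.8
  endloop
 endfacet
 facet normal 0.577 0.577 -0.577
  outer loop
   vertex 3.2 1.8 3.0
   vertex 0.8 1.4 0.2
   vertex 1.4 3.8 3.2
  endloop
 endfacet
 facet normal 0.900 0.090 -0.427
  outer loop
   vertex 3.2 1.8 3.0
   vertex 3.6 1.6 3.8
   vertex 2.6 0.2 1.4
  endloop
 endfacet
 facet normal 0.675 0.380 -0.633
  outer loop
   vertex 3.2 1.8 3.0
   vertex 2.6 0.2 1.4
   vertex 0.8 1.4 0.2
  endloop
 endfacet
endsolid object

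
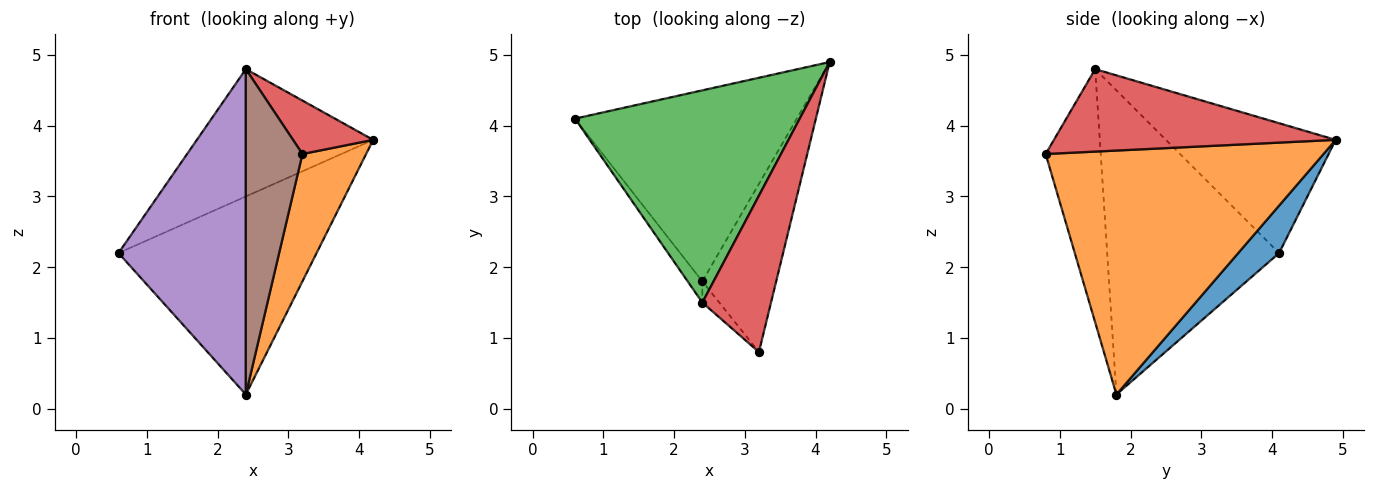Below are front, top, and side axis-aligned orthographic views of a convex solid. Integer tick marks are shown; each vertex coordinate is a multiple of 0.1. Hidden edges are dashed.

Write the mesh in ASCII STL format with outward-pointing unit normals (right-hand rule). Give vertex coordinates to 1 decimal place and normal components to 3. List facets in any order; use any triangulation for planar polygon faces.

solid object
 facet normal 0.147 0.712 -0.687
  outer loop
   vertex 2.4 1.8 0.2
   vertex 0.6 4.1 2.2
   vertex 4.2 4.9 3.8
  endloop
 endfacet
 facet normal 0.935 -0.214 -0.283
  outer loop
   vertex 2.4 1.8 0.2
   vertex 4.2 4.9 3.8
   vertex 3.2 0.8 3.6
  endloop
 endfacet
 facet normal -0.444 0.461 0.768
  outer loop
   vertex 2.4 1.5 4.8
   vertex 4.2 4.9 3.8
   vertex 0.6 4.1 2.2
  endloop
 endfacet
 facet normal 0.751 -0.214 0.625
  outer loop
   vertex 2.4 1.5 4.8
   vertex 3.2 0.8 3.6
   vertex 4.2 4.9 3.8
  endloop
 endfacet
 facet normal -0.803 -0.595 -0.039
  outer loop
   vertex 2.4 1.5 4.8
   vertex 0.6 4.1 2.2
   vertex 2.4 1.8 0.2
  endloop
 endfacet
 facet normal -0.697 -0.716 -0.047
  outer loop
   vertex 2.4 1.5 4.8
   vertex 2.4 1.8 0.2
   vertex 3.2 0.8 3.6
  endloop
 endfacet
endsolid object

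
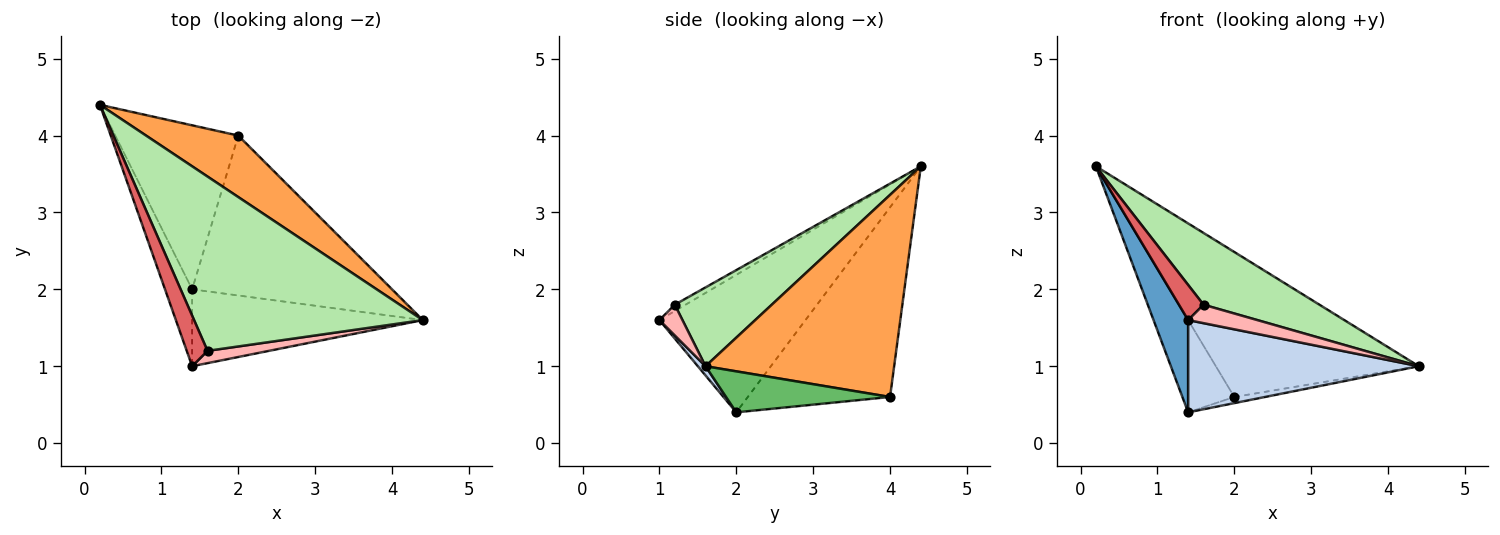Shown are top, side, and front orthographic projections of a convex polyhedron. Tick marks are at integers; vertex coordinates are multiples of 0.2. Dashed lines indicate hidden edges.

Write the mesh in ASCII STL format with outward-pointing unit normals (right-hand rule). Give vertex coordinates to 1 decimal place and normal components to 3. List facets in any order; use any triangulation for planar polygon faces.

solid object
 facet normal -0.956 -0.226 -0.189
  outer loop
   vertex 1.4 2.0 0.4
   vertex 1.4 1.0 1.6
   vertex 0.2 4.4 3.6
  endloop
 endfacet
 facet normal 0.026 -0.768 -0.640
  outer loop
   vertex 1.4 2.0 0.4
   vertex 4.4 1.6 1.0
   vertex 1.4 1.0 1.6
  endloop
 endfacet
 facet normal 0.650 0.700 0.297
  outer loop
   vertex 2.0 4.0 0.6
   vertex 0.2 4.4 3.6
   vertex 4.4 1.6 1.0
  endloop
 endfacet
 facet normal -0.802 0.293 -0.520
  outer loop
   vertex 2.0 4.0 0.6
   vertex 1.4 2.0 0.4
   vertex 0.2 4.4 3.6
  endloop
 endfacet
 facet normal 0.201 0.038 -0.979
  outer loop
   vertex 2.0 4.0 0.6
   vertex 4.4 1.6 1.0
   vertex 1.4 2.0 0.4
  endloop
 endfacet
 facet normal 0.304 -0.363 0.881
  outer loop
   vertex 1.6 1.2 1.8
   vertex 4.4 1.6 1.0
   vertex 0.2 4.4 3.6
  endloop
 endfacet
 facet normal -0.242 -0.554 0.796
  outer loop
   vertex 1.6 1.2 1.8
   vertex 0.2 4.4 3.6
   vertex 1.4 1.0 1.6
  endloop
 endfacet
 facet normal 0.267 -0.802 0.535
  outer loop
   vertex 1.6 1.2 1.8
   vertex 1.4 1.0 1.6
   vertex 4.4 1.6 1.0
  endloop
 endfacet
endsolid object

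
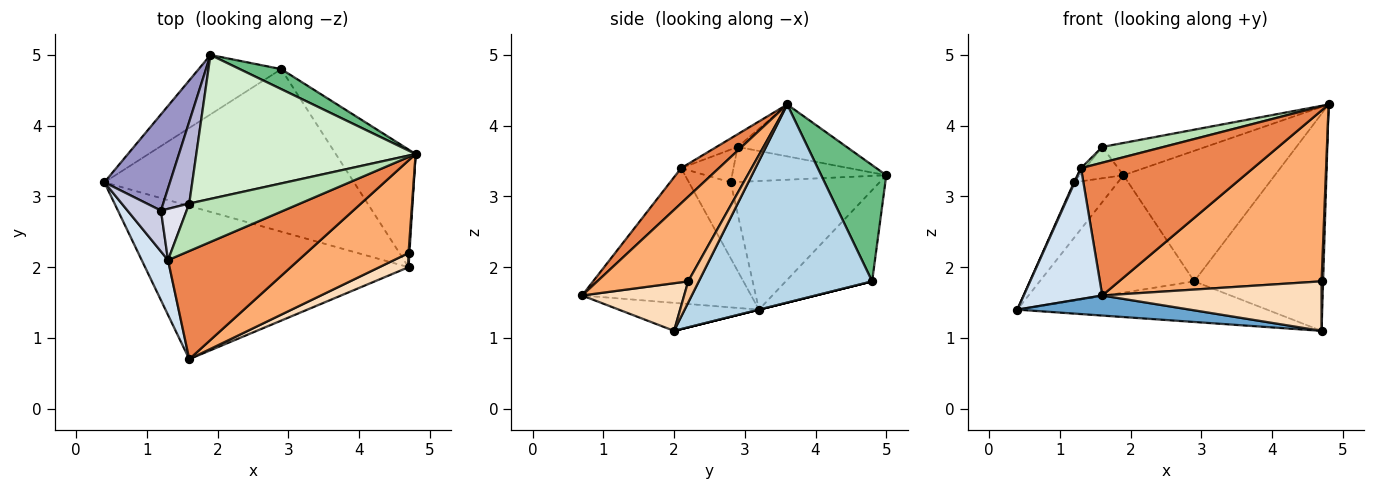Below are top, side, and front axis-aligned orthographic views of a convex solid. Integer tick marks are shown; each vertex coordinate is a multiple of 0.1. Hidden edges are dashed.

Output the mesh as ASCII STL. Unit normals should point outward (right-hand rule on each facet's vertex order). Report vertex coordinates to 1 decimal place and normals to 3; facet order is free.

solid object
 facet normal -0.105 -0.129 -0.986
  outer loop
   vertex 4.7 2.0 1.1
   vertex 1.6 0.7 1.6
   vertex 0.4 3.2 1.4
  endloop
 endfacet
 facet normal 0.000 0.243 -0.970
  outer loop
   vertex 2.9 4.8 1.8
   vertex 4.7 2.0 1.1
   vertex 0.4 3.2 1.4
  endloop
 endfacet
 facet normal 0.764 0.568 -0.308
  outer loop
   vertex 2.9 4.8 1.8
   vertex 4.8 3.6 4.3
   vertex 4.7 2.0 1.1
  endloop
 endfacet
 facet normal -0.893 -0.415 0.174
  outer loop
   vertex 1.3 2.1 3.4
   vertex 0.4 3.2 1.4
   vertex 1.6 0.7 1.6
  endloop
 endfacet
 facet normal 0.168 -0.764 0.623
  outer loop
   vertex 1.3 2.1 3.4
   vertex 1.6 0.7 1.6
   vertex 4.8 3.6 4.3
  endloop
 endfacet
 facet normal 0.367 -0.818 0.443
  outer loop
   vertex 4.7 2.2 1.8
   vertex 4.8 3.6 4.3
   vertex 1.6 0.7 1.6
  endloop
 endfacet
 facet normal 0.989 -0.144 0.041
  outer loop
   vertex 4.7 2.2 1.8
   vertex 4.7 2.0 1.1
   vertex 4.8 3.6 4.3
  endloop
 endfacet
 facet normal 0.408 -0.878 0.251
  outer loop
   vertex 4.7 2.2 1.8
   vertex 1.6 0.7 1.6
   vertex 4.7 2.0 1.1
  endloop
 endfacet
 facet normal 0.391 0.910 0.139
  outer loop
   vertex 1.9 5.0 3.3
   vertex 4.8 3.6 4.3
   vertex 2.9 4.8 1.8
  endloop
 endfacet
 facet normal -0.446 0.798 -0.404
  outer loop
   vertex 1.9 5.0 3.3
   vertex 2.9 4.8 1.8
   vertex 0.4 3.2 1.4
  endloop
 endfacet
 facet normal -0.108 -0.313 0.943
  outer loop
   vertex 1.6 2.9 3.7
   vertex 1.3 2.1 3.4
   vertex 4.8 3.6 4.3
  endloop
 endfacet
 facet normal -0.225 0.213 0.951
  outer loop
   vertex 1.6 2.9 3.7
   vertex 4.8 3.6 4.3
   vertex 1.9 5.0 3.3
  endloop
 endfacet
 facet normal -0.862 0.254 0.439
  outer loop
   vertex 1.2 2.8 3.2
   vertex 1.9 5.0 3.3
   vertex 0.4 3.2 1.4
  endloop
 endfacet
 facet normal -0.783 0.223 0.582
  outer loop
   vertex 1.2 2.8 3.2
   vertex 1.6 2.9 3.7
   vertex 1.9 5.0 3.3
  endloop
 endfacet
 facet normal -0.915 -0.016 0.403
  outer loop
   vertex 1.2 2.8 3.2
   vertex 0.4 3.2 1.4
   vertex 1.3 2.1 3.4
  endloop
 endfacet
 facet normal -0.785 0.064 0.616
  outer loop
   vertex 1.2 2.8 3.2
   vertex 1.3 2.1 3.4
   vertex 1.6 2.9 3.7
  endloop
 endfacet
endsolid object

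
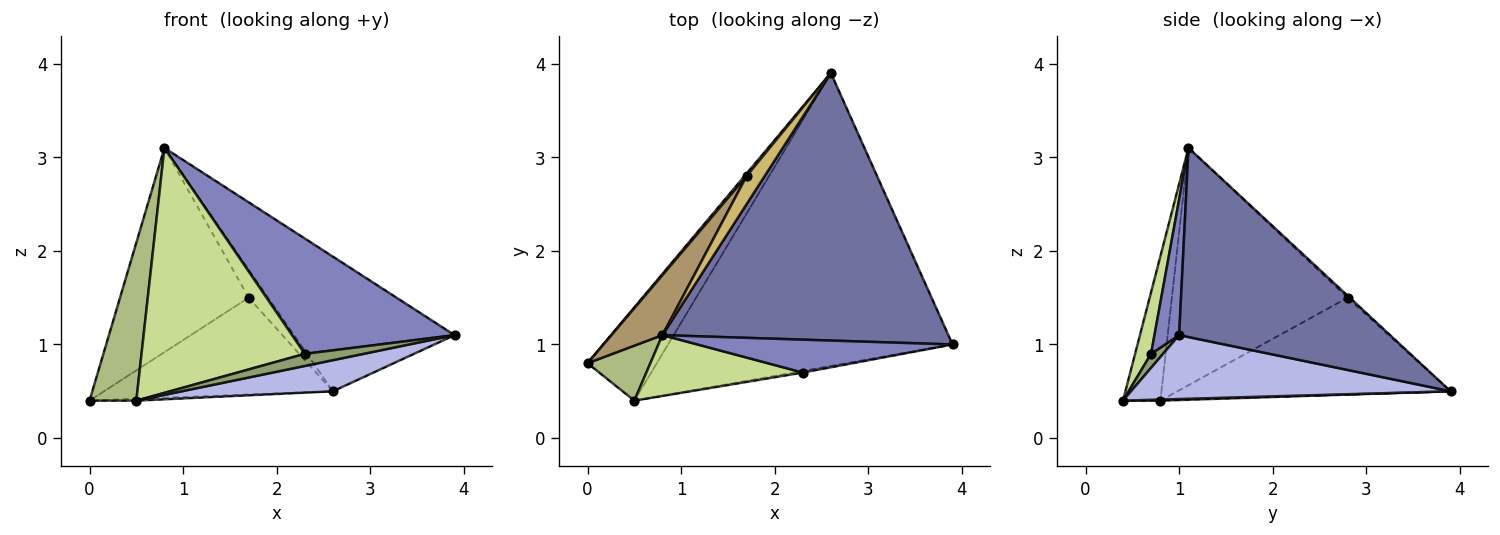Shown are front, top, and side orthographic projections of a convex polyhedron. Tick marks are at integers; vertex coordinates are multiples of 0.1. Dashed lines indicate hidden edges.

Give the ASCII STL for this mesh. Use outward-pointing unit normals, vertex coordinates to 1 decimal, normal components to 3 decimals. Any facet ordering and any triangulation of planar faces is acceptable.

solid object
 facet normal 0.509 0.387 0.769
  outer loop
   vertex 0.8 1.1 3.1
   vertex 3.9 1.0 1.1
   vertex 2.6 3.9 0.5
  endloop
 endfacet
 facet normal 0.144 -0.952 0.272
  outer loop
   vertex 2.3 0.7 0.9
   vertex 3.9 1.0 1.1
   vertex 0.8 1.1 3.1
  endloop
 endfacet
 facet normal 0.015 0.019 -1.000
  outer loop
   vertex 0.5 0.4 0.4
   vertex 0.0 0.8 0.4
   vertex 2.6 3.9 0.5
  endloop
 endfacet
 facet normal 0.218 -0.103 -0.970
  outer loop
   vertex 0.5 0.4 0.4
   vertex 2.6 3.9 0.5
   vertex 3.9 1.0 1.1
  endloop
 endfacet
 facet normal 0.199 -0.971 -0.132
  outer loop
   vertex 0.5 0.4 0.4
   vertex 3.9 1.0 1.1
   vertex 2.3 0.7 0.9
  endloop
 endfacet
 facet normal -0.603 -0.754 0.262
  outer loop
   vertex 0.5 0.4 0.4
   vertex 0.8 1.1 3.1
   vertex 0.0 0.8 0.4
  endloop
 endfacet
 facet normal 0.094 -0.966 0.240
  outer loop
   vertex 0.5 0.4 0.4
   vertex 2.3 0.7 0.9
   vertex 0.8 1.1 3.1
  endloop
 endfacet
 facet normal -0.766 0.642 0.017
  outer loop
   vertex 1.7 2.8 1.5
   vertex 2.6 3.9 0.5
   vertex 0.0 0.8 0.4
  endloop
 endfacet
 facet normal -0.795 0.582 0.171
  outer loop
   vertex 1.7 2.8 1.5
   vertex 0.0 0.8 0.4
   vertex 0.8 1.1 3.1
  endloop
 endfacet
 facet normal -0.078 0.705 0.705
  outer loop
   vertex 1.7 2.8 1.5
   vertex 0.8 1.1 3.1
   vertex 2.6 3.9 0.5
  endloop
 endfacet
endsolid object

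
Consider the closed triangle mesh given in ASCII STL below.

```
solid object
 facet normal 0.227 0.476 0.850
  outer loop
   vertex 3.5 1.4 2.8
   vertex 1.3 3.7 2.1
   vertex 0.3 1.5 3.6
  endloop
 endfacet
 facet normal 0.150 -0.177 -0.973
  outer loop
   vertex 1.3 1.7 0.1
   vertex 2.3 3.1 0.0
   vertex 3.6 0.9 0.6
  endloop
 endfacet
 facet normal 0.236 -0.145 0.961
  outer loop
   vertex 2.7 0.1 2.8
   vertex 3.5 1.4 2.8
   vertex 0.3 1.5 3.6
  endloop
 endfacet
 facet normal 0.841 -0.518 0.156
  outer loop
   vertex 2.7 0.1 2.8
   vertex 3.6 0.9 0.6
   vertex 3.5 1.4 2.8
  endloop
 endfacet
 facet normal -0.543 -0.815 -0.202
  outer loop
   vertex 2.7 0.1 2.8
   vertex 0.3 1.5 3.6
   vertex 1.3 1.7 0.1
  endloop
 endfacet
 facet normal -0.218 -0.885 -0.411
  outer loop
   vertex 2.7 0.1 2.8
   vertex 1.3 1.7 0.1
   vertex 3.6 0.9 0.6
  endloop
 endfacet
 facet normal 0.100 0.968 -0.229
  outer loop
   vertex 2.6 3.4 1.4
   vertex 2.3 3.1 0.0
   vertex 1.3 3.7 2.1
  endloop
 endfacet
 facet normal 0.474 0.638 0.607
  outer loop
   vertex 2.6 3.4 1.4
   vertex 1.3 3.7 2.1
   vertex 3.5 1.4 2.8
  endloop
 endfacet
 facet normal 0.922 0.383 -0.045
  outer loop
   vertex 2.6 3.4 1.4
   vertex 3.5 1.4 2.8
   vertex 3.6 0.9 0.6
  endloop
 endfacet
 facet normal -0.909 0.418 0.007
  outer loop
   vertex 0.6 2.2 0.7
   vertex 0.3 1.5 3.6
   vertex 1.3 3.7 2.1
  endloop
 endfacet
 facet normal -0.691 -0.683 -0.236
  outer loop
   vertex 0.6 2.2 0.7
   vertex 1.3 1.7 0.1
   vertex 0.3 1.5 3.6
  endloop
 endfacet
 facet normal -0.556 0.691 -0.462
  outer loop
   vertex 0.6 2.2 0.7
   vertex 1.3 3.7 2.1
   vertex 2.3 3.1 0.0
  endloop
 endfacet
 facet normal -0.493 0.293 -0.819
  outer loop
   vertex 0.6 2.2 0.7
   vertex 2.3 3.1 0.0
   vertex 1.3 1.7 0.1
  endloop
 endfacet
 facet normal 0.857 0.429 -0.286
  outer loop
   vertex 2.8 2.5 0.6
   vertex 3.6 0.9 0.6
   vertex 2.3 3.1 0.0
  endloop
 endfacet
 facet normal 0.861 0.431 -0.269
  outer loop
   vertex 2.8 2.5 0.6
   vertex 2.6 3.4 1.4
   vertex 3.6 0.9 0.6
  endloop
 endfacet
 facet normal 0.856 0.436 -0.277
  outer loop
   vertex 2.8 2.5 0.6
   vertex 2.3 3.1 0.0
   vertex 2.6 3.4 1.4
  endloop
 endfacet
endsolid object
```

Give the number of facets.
16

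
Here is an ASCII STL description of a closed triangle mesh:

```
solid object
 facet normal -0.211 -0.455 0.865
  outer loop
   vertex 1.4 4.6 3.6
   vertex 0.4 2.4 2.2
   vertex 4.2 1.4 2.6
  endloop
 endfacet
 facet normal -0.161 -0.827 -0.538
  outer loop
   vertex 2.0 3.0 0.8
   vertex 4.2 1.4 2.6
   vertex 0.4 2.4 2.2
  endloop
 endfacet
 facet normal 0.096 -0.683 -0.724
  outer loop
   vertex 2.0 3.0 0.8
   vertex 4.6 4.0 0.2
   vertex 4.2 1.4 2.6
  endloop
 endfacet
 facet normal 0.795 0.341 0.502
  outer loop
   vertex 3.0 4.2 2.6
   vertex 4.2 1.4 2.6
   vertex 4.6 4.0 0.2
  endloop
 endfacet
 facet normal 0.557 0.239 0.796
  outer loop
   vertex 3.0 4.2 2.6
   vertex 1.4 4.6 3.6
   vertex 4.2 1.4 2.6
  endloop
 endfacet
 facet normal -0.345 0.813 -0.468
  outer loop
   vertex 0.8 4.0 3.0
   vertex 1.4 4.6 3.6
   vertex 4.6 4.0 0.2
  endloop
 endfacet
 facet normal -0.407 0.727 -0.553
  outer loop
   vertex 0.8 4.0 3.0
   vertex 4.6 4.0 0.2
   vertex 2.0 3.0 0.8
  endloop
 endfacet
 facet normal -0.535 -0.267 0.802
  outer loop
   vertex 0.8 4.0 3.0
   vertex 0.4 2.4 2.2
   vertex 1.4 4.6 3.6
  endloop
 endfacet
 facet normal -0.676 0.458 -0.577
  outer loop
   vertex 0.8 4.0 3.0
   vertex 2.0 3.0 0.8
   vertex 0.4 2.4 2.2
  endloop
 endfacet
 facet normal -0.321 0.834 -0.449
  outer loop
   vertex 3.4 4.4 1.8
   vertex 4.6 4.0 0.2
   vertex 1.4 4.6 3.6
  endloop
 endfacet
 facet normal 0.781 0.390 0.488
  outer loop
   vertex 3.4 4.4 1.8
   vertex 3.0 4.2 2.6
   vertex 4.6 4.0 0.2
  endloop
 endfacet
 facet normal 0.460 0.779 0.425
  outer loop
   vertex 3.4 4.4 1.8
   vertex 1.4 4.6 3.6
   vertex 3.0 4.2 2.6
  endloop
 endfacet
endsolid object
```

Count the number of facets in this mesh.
12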